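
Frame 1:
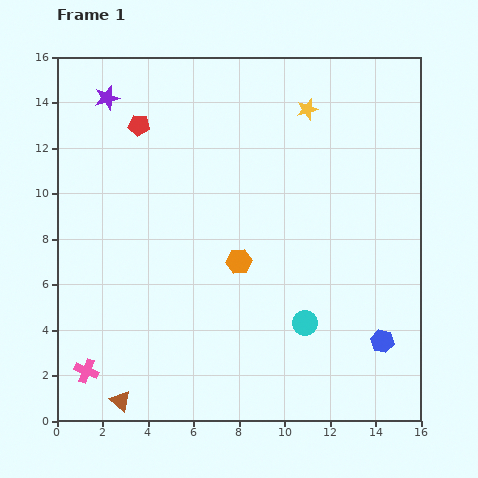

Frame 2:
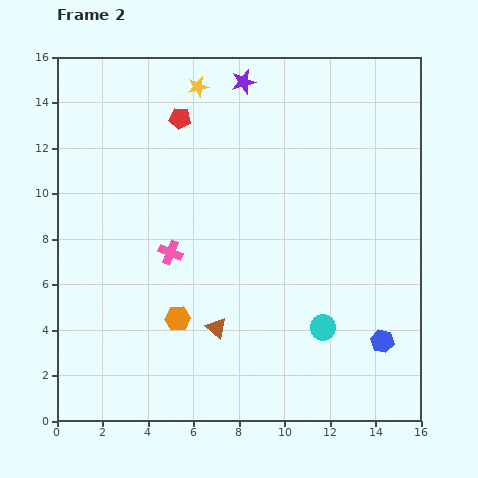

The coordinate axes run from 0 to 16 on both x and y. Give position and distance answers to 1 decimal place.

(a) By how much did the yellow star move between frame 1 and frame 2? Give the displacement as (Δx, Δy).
(-4.8, 1.0)

The yellow star was at (11.0, 13.7) in frame 1 and (6.2, 14.7) in frame 2.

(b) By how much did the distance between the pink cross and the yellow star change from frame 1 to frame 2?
-7.6

Distance in frame 1: 15.0. Distance in frame 2: 7.4.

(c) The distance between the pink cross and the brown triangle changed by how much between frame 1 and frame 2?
+1.9

Distance in frame 1: 2.0. Distance in frame 2: 3.9.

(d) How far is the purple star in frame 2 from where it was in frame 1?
6.0

The purple star moved from (2.2, 14.2) to (8.2, 14.9), a distance of √(6.0² + 0.7²) ≈ 6.0.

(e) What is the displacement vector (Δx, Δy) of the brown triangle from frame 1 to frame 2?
(4.2, 3.2)

The brown triangle was at (2.8, 0.9) in frame 1 and (7.0, 4.1) in frame 2.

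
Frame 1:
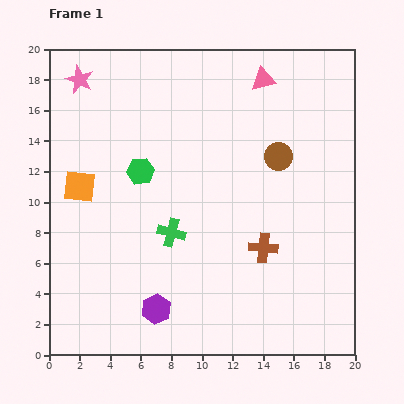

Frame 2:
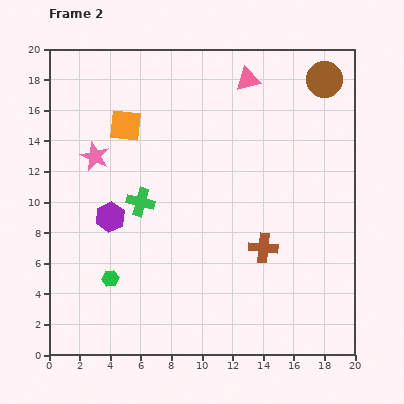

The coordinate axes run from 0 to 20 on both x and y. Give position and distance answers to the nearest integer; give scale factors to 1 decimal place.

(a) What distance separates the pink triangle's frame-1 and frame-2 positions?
1

The pink triangle moved from (14, 18) to (13, 18), a distance of √(1² + 0²) ≈ 1.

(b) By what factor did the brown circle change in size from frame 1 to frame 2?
1.3×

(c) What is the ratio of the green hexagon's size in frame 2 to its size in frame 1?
0.6×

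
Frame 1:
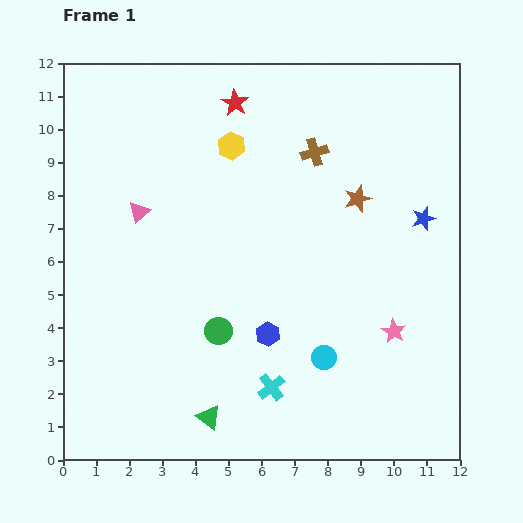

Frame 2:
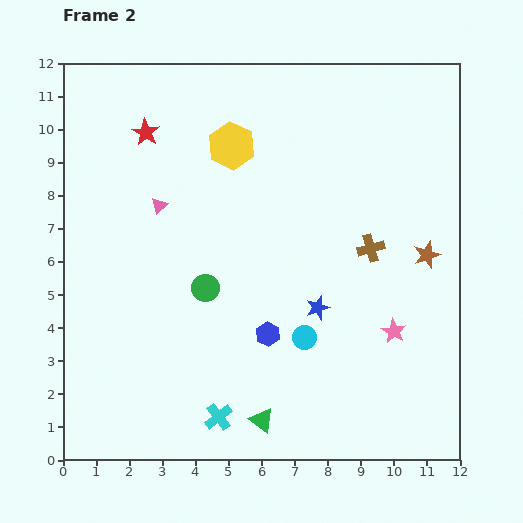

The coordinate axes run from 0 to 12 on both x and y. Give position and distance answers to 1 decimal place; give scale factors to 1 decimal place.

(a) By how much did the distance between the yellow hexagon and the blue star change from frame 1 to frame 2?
-0.7

Distance in frame 1: 6.2. Distance in frame 2: 5.5.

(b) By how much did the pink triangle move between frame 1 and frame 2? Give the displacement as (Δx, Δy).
(0.6, 0.2)

The pink triangle was at (2.3, 7.5) in frame 1 and (2.9, 7.7) in frame 2.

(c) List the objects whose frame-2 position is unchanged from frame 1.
the blue hexagon, the yellow hexagon, the pink star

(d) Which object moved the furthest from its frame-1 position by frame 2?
the blue star

(moved 4.2; next 3.4)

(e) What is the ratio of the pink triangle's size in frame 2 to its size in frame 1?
0.7×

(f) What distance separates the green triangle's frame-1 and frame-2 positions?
1.6

The green triangle moved from (4.4, 1.3) to (6.0, 1.2), a distance of √(1.6² + 0.1²) ≈ 1.6.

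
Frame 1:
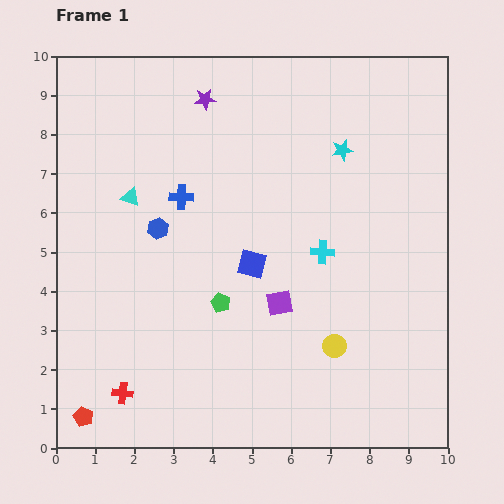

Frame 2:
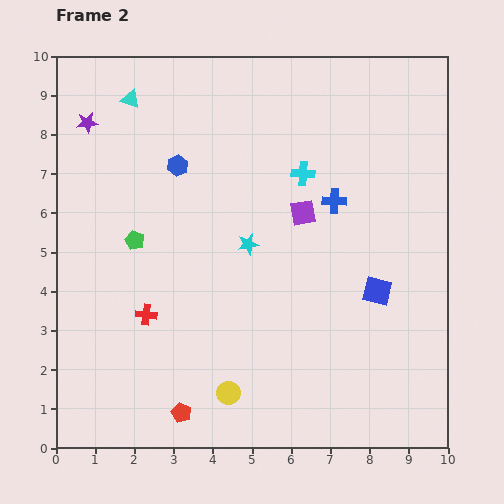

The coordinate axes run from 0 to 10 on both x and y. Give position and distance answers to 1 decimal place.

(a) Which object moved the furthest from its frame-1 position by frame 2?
the blue cross

(moved 3.9; next 3.4)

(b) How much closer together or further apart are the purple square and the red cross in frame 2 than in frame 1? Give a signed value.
+0.2

Distance in frame 1: 4.6. Distance in frame 2: 4.8.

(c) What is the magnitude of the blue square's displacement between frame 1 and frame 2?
3.3

The blue square moved from (5.0, 4.7) to (8.2, 4.0), a distance of √(3.2² + 0.7²) ≈ 3.3.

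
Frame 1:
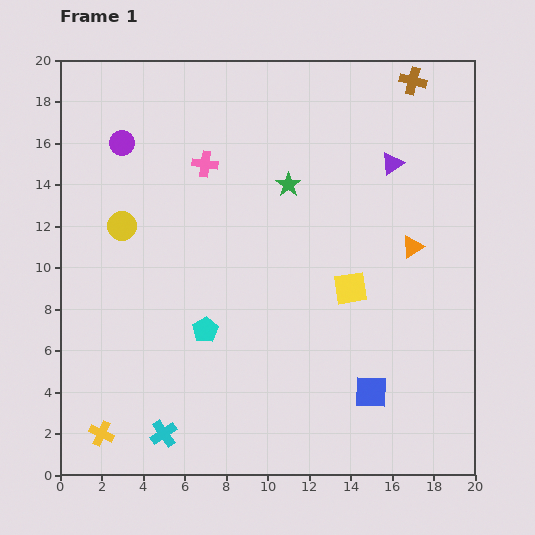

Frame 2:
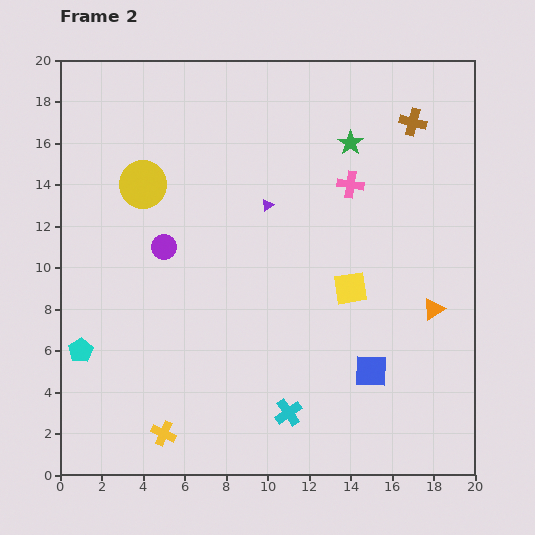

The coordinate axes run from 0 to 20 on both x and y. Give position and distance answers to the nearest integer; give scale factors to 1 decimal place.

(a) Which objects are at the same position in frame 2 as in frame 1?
the yellow square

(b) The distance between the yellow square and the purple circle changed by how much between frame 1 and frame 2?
-4

Distance in frame 1: 13. Distance in frame 2: 9.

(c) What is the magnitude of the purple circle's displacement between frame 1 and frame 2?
5

The purple circle moved from (3, 16) to (5, 11), a distance of √(2² + 5²) ≈ 5.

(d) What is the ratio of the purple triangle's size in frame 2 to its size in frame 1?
0.6×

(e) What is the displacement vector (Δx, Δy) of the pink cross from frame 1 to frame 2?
(7, -1)

The pink cross was at (7, 15) in frame 1 and (14, 14) in frame 2.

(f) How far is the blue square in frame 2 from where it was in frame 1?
1

The blue square moved from (15, 4) to (15, 5), a distance of √(0² + 1²) ≈ 1.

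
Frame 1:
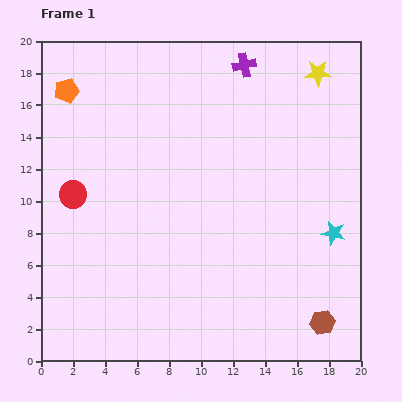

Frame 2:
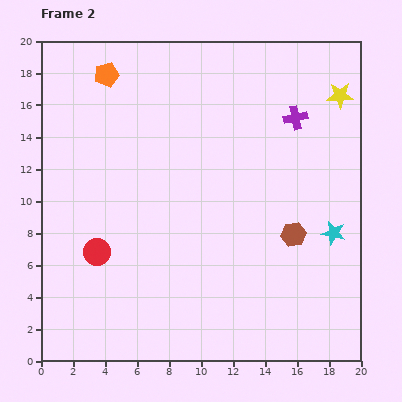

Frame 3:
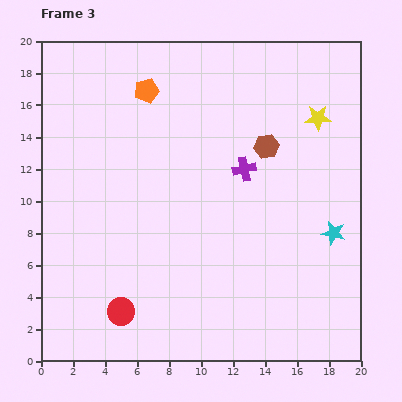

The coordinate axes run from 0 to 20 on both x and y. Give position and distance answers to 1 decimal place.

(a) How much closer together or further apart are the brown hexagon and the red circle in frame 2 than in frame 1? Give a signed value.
-5.2

Distance in frame 1: 17.5. Distance in frame 2: 12.3.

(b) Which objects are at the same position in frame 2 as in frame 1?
the cyan star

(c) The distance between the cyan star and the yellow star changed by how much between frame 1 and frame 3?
-2.7

Distance in frame 1: 10.0. Distance in frame 3: 7.3.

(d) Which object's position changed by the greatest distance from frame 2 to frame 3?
the brown hexagon

(moved 5.8; next 4.5)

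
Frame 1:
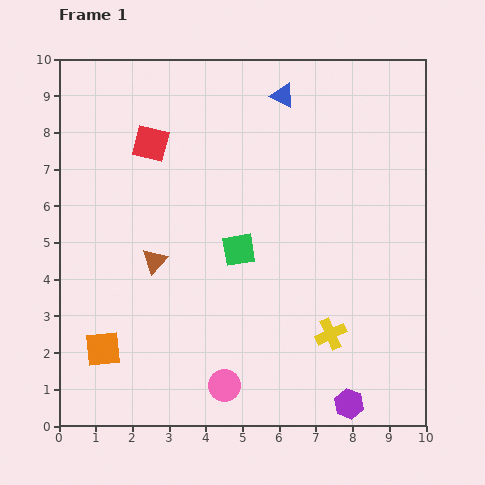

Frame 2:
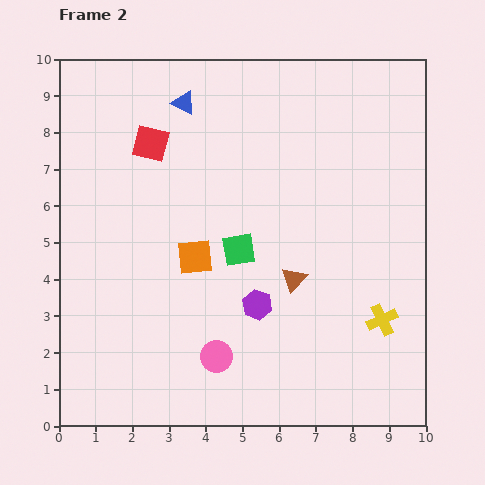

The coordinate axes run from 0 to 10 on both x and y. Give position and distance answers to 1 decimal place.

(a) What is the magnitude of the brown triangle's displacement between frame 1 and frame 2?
3.8

The brown triangle moved from (2.6, 4.5) to (6.4, 4.0), a distance of √(3.8² + 0.5²) ≈ 3.8.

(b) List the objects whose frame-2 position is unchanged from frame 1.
the green square, the red square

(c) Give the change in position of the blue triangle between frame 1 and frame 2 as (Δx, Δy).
(-2.7, -0.2)

The blue triangle was at (6.1, 9.0) in frame 1 and (3.4, 8.8) in frame 2.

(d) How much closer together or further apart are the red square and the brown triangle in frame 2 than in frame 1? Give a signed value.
+2.2

Distance in frame 1: 3.2. Distance in frame 2: 5.4.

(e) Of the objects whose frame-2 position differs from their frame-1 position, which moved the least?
the pink circle

(moved 0.8)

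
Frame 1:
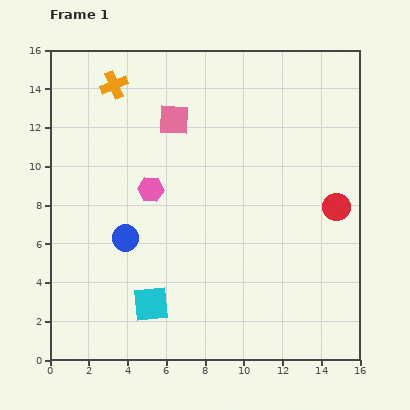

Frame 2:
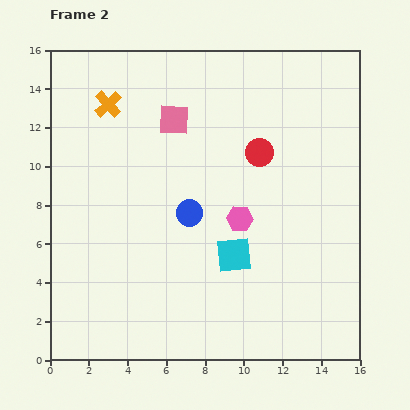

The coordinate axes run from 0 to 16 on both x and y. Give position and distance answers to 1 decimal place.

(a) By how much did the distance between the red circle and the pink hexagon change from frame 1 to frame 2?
-6.1

Distance in frame 1: 9.6. Distance in frame 2: 3.5.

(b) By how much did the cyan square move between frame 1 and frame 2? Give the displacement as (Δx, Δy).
(4.3, 2.5)

The cyan square was at (5.2, 2.9) in frame 1 and (9.5, 5.4) in frame 2.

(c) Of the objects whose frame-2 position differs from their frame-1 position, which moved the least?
the orange cross

(moved 1.0)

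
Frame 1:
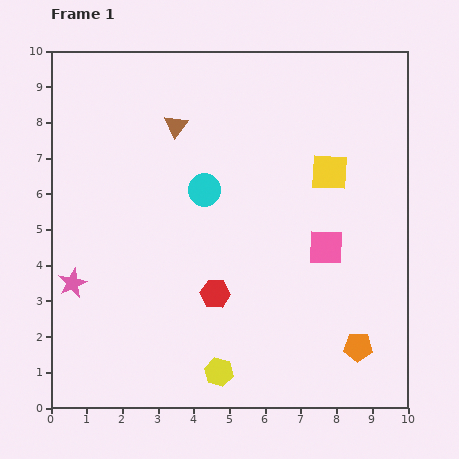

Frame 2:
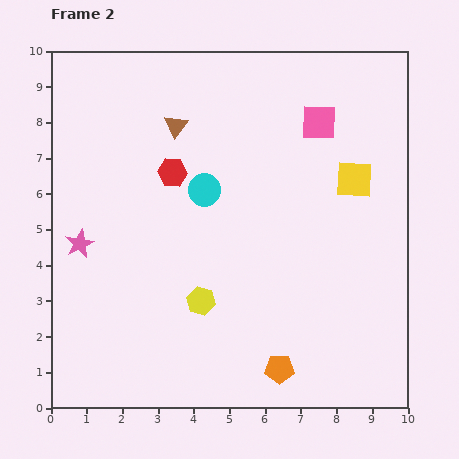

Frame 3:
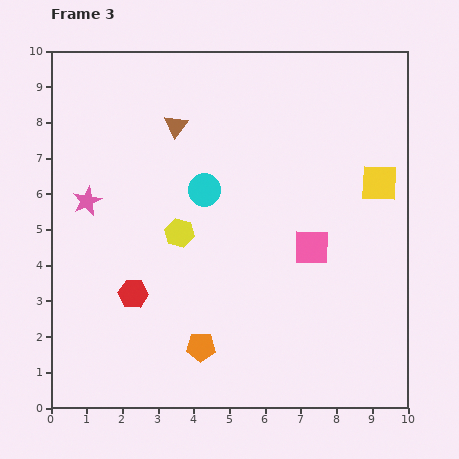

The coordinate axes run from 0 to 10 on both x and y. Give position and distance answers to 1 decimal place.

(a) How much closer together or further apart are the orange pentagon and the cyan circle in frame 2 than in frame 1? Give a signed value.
-0.8

Distance in frame 1: 6.2. Distance in frame 2: 5.4.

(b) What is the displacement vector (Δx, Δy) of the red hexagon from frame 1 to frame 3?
(-2.3, 0.0)

The red hexagon was at (4.6, 3.2) in frame 1 and (2.3, 3.2) in frame 3.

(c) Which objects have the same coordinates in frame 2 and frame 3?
the cyan circle, the brown triangle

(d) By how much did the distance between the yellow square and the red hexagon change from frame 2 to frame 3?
+2.5

Distance in frame 2: 5.1. Distance in frame 3: 7.6.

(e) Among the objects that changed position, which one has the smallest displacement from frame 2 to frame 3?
the yellow square

(moved 0.7)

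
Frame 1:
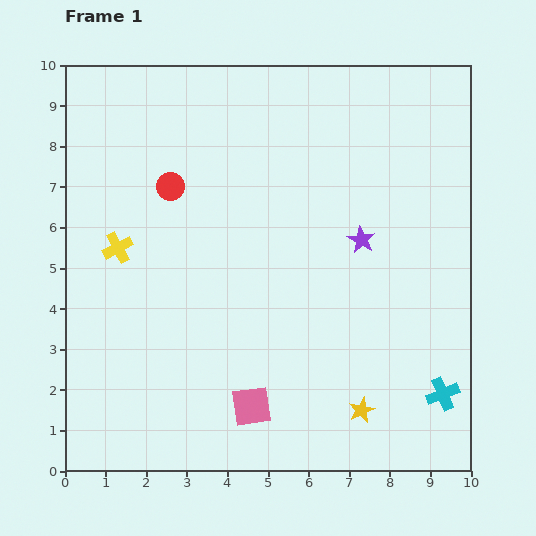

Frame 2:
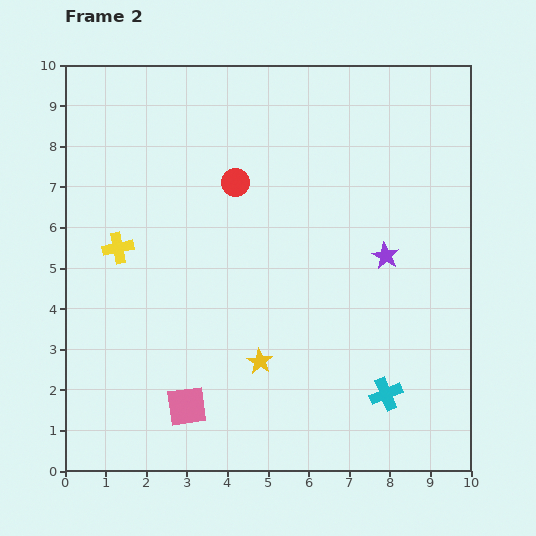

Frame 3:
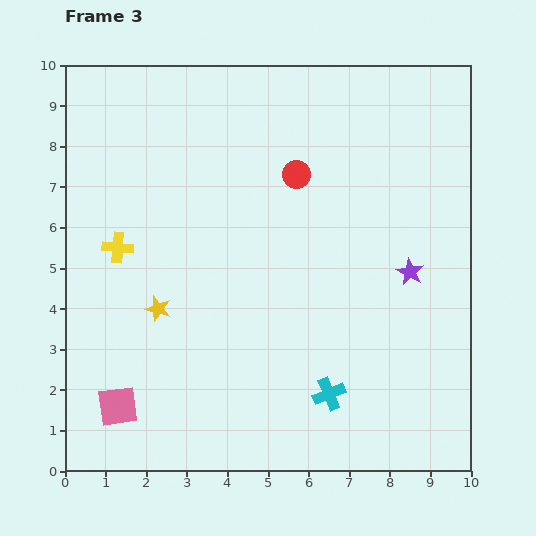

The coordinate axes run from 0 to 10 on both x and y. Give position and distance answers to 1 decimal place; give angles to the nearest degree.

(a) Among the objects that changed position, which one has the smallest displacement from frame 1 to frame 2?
the purple star

(moved 0.7)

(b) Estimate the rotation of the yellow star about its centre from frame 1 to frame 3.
31° counter-clockwise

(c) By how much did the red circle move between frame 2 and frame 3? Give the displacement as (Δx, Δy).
(1.5, 0.2)

The red circle was at (4.2, 7.1) in frame 2 and (5.7, 7.3) in frame 3.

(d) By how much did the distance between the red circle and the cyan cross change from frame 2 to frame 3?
-0.9

Distance in frame 2: 6.4. Distance in frame 3: 5.5.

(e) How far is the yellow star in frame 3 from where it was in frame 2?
2.8

The yellow star moved from (4.8, 2.7) to (2.3, 4.0), a distance of √(2.5² + 1.3²) ≈ 2.8.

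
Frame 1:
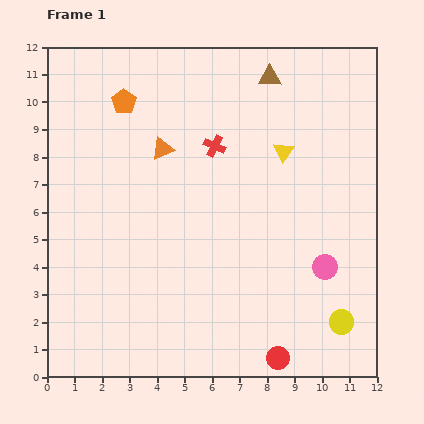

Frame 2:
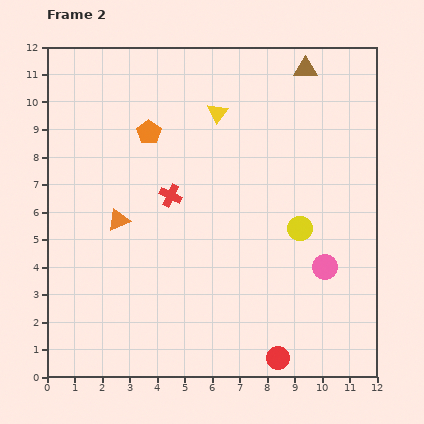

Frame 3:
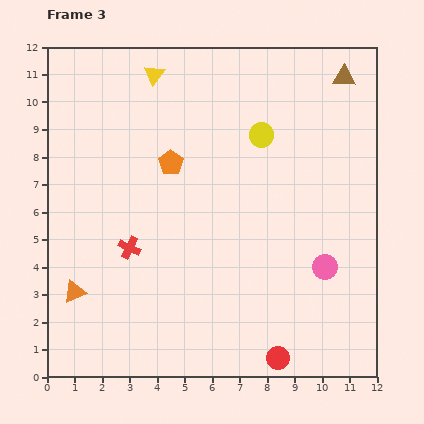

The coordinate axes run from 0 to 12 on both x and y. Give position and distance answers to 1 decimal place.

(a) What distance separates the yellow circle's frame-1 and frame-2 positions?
3.7

The yellow circle moved from (10.7, 2.0) to (9.2, 5.4), a distance of √(1.5² + 3.4²) ≈ 3.7.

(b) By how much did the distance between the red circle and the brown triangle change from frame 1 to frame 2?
+0.3

Distance in frame 1: 10.2. Distance in frame 2: 10.5.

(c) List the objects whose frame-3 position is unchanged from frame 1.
the red circle, the pink circle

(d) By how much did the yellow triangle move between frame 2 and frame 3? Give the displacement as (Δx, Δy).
(-2.3, 1.4)

The yellow triangle was at (6.2, 9.6) in frame 2 and (3.9, 11.0) in frame 3.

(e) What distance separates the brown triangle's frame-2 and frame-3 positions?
1.4

The brown triangle moved from (9.4, 11.2) to (10.8, 10.9), a distance of √(1.4² + 0.3²) ≈ 1.4.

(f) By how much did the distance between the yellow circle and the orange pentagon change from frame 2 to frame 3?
-3.1

Distance in frame 2: 6.5. Distance in frame 3: 3.4.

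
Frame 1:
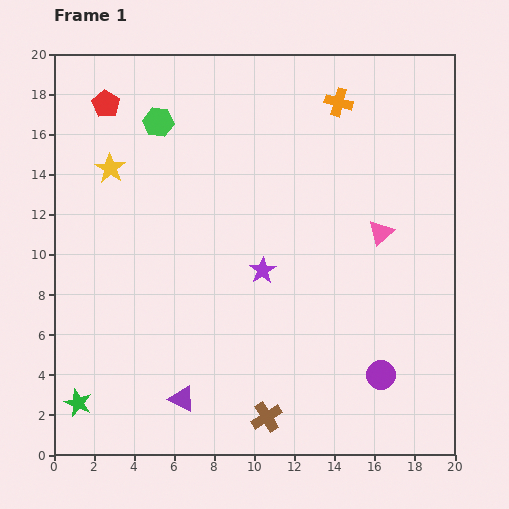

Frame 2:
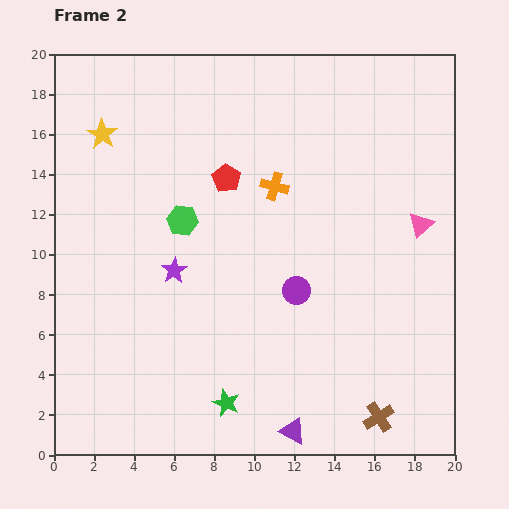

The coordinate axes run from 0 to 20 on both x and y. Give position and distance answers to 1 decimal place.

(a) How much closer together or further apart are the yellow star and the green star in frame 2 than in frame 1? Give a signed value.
+3.0

Distance in frame 1: 11.8. Distance in frame 2: 14.8.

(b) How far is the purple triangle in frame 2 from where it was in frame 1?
5.7

The purple triangle moved from (6.4, 2.8) to (11.9, 1.2), a distance of √(5.5² + 1.6²) ≈ 5.7.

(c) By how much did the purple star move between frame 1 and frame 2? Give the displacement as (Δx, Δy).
(-4.4, 0.0)

The purple star was at (10.4, 9.2) in frame 1 and (6.0, 9.2) in frame 2.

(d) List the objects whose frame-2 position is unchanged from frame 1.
none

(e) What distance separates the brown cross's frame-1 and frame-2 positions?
5.6

The brown cross moved from (10.6, 1.9) to (16.2, 1.9), a distance of √(5.6² + 0.0²) ≈ 5.6.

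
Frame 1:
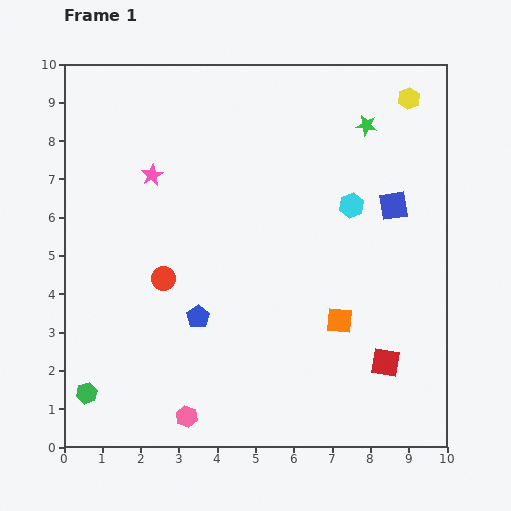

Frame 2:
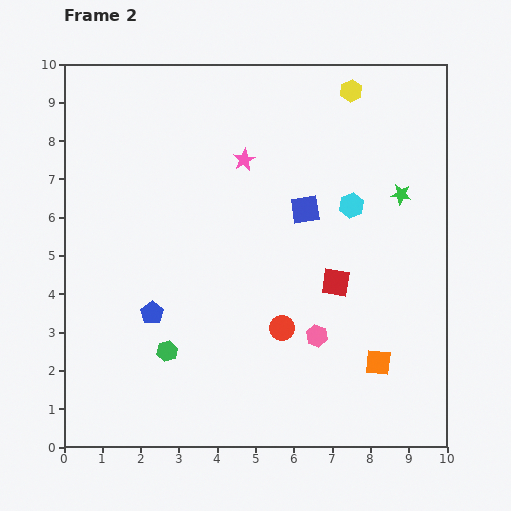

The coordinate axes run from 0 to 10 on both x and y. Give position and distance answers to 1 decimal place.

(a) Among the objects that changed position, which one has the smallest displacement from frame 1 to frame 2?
the blue pentagon

(moved 1.2)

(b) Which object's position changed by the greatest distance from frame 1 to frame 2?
the pink hexagon

(moved 4.0; next 3.4)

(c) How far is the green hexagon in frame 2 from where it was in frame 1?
2.4

The green hexagon moved from (0.6, 1.4) to (2.7, 2.5), a distance of √(2.1² + 1.1²) ≈ 2.4.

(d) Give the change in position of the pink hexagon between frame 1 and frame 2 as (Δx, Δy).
(3.4, 2.1)

The pink hexagon was at (3.2, 0.8) in frame 1 and (6.6, 2.9) in frame 2.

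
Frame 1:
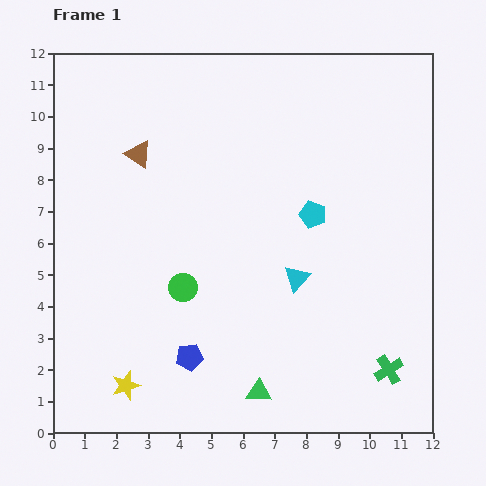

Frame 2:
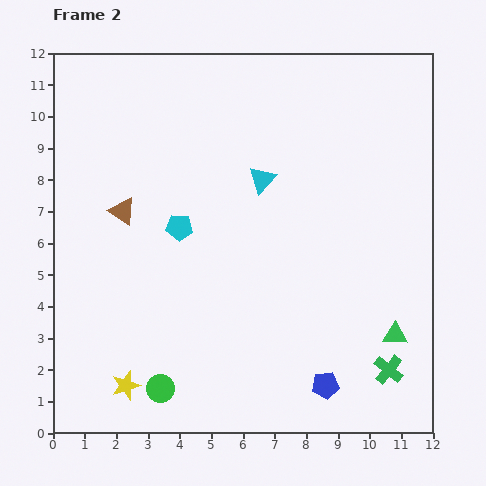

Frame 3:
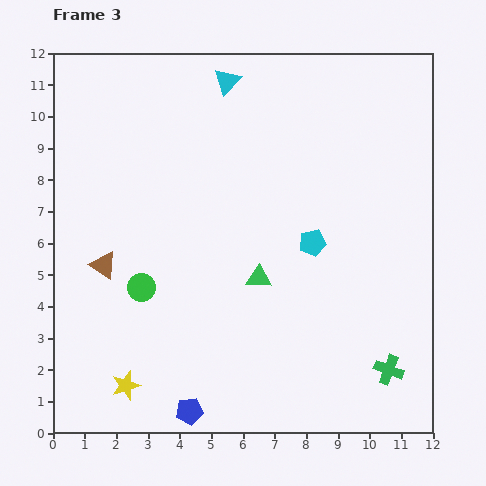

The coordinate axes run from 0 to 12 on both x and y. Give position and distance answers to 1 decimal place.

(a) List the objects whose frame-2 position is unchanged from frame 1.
the green cross, the yellow star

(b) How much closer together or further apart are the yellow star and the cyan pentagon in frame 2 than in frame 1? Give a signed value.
-2.7

Distance in frame 1: 8.0. Distance in frame 2: 5.3.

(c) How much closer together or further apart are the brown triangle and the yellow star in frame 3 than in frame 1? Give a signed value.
-3.4

Distance in frame 1: 7.3. Distance in frame 3: 3.9.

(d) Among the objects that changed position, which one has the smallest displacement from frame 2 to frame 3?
the brown triangle

(moved 1.8)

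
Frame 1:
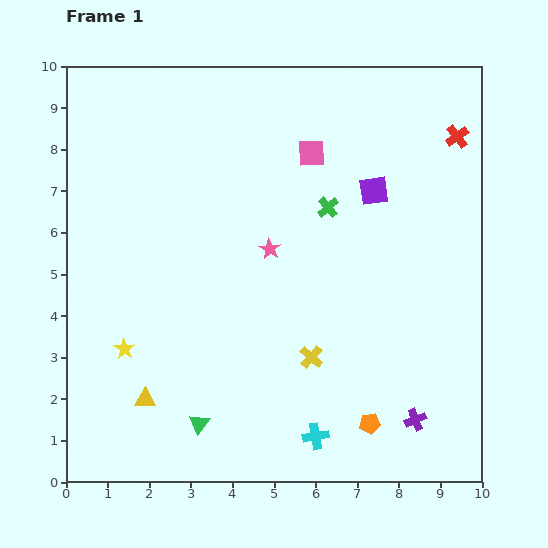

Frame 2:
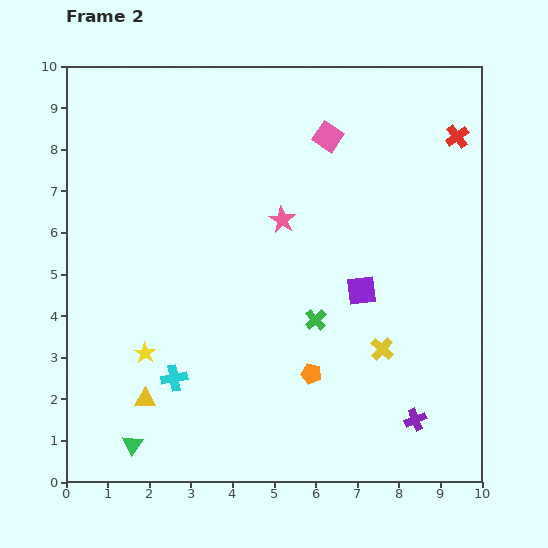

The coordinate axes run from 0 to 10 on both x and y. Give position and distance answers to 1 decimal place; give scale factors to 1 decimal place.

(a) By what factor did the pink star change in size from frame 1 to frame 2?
1.3×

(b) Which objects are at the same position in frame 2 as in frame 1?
the purple cross, the red cross, the yellow triangle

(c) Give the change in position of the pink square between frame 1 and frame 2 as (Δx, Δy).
(0.4, 0.4)

The pink square was at (5.9, 7.9) in frame 1 and (6.3, 8.3) in frame 2.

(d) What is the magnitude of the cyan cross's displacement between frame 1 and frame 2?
3.7

The cyan cross moved from (6.0, 1.1) to (2.6, 2.5), a distance of √(3.4² + 1.4²) ≈ 3.7.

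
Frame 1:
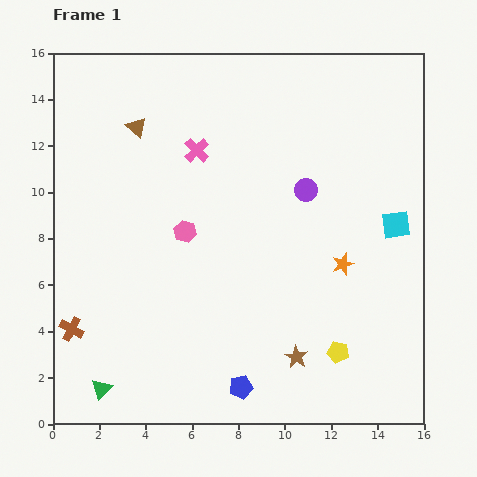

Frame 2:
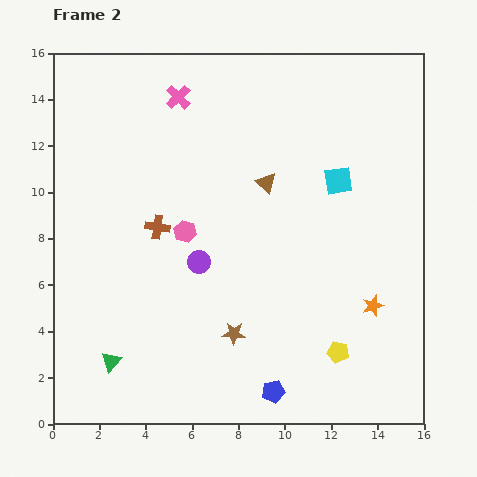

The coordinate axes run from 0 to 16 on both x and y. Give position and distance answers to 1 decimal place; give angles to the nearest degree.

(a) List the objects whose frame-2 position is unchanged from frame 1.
the pink hexagon, the yellow pentagon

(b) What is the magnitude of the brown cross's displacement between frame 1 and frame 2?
5.7

The brown cross moved from (0.8, 4.1) to (4.5, 8.5), a distance of √(3.7² + 4.4²) ≈ 5.7.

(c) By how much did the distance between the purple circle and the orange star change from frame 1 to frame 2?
+4.1

Distance in frame 1: 3.6. Distance in frame 2: 7.7.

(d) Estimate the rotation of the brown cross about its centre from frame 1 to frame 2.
20° counter-clockwise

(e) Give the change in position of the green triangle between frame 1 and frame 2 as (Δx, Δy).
(0.4, 1.2)

The green triangle was at (2.1, 1.5) in frame 1 and (2.5, 2.7) in frame 2.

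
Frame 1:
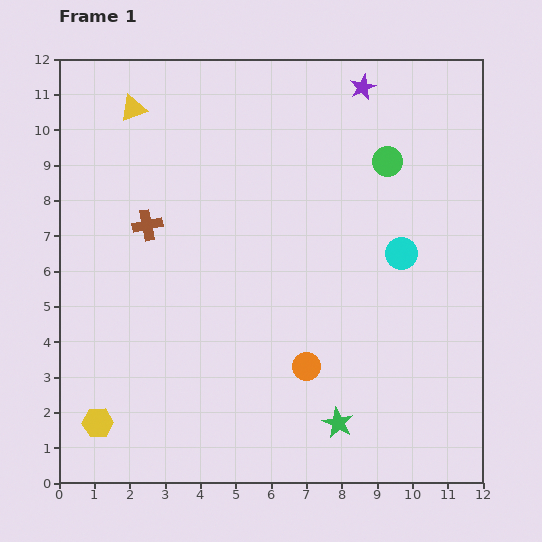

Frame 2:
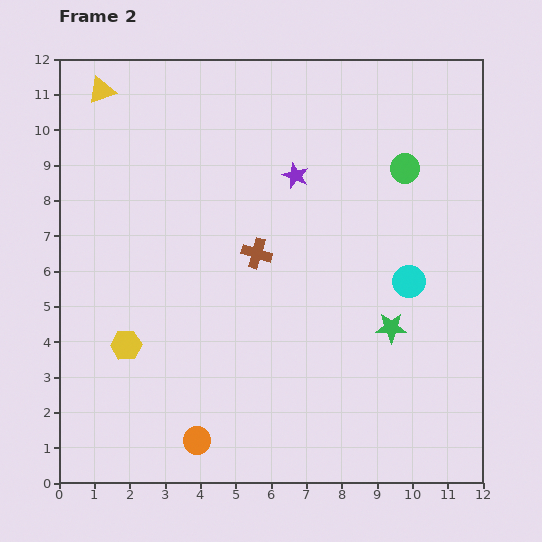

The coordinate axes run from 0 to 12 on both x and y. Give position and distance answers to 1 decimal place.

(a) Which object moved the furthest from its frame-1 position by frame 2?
the orange circle

(moved 3.7; next 3.2)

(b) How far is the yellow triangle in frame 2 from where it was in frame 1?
1.0

The yellow triangle moved from (2.1, 10.6) to (1.2, 11.1), a distance of √(0.9² + 0.5²) ≈ 1.0.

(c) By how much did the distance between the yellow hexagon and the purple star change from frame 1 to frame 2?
-5.3

Distance in frame 1: 12.1. Distance in frame 2: 6.8.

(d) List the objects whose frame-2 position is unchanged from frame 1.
none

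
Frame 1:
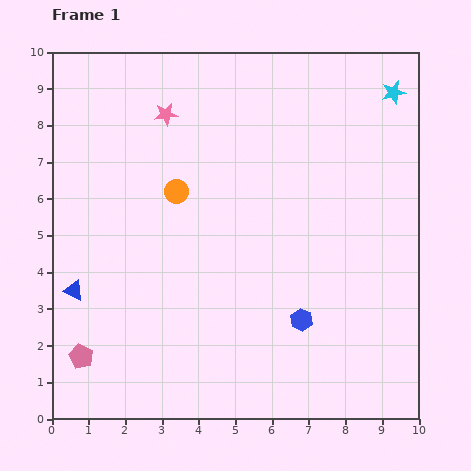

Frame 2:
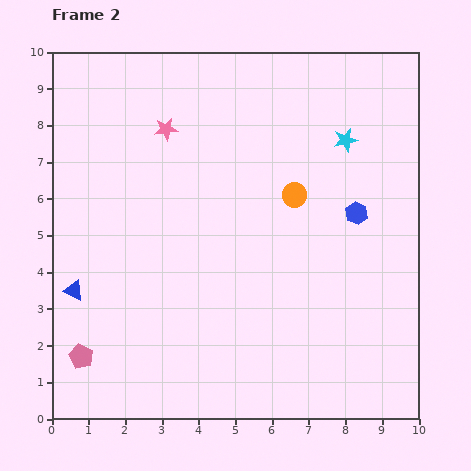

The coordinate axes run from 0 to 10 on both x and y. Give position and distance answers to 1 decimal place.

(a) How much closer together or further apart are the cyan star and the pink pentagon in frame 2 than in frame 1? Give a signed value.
-1.8

Distance in frame 1: 11.1. Distance in frame 2: 9.3.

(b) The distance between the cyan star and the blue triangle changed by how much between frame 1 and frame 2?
-1.7

Distance in frame 1: 10.2. Distance in frame 2: 8.5.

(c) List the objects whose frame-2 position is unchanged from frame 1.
the pink pentagon, the blue triangle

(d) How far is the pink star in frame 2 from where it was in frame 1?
0.4

The pink star moved from (3.1, 8.3) to (3.1, 7.9), a distance of √(0.0² + 0.4²) ≈ 0.4.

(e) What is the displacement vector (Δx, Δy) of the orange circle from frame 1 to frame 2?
(3.2, -0.1)

The orange circle was at (3.4, 6.2) in frame 1 and (6.6, 6.1) in frame 2.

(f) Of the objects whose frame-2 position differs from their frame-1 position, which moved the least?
the pink star

(moved 0.4)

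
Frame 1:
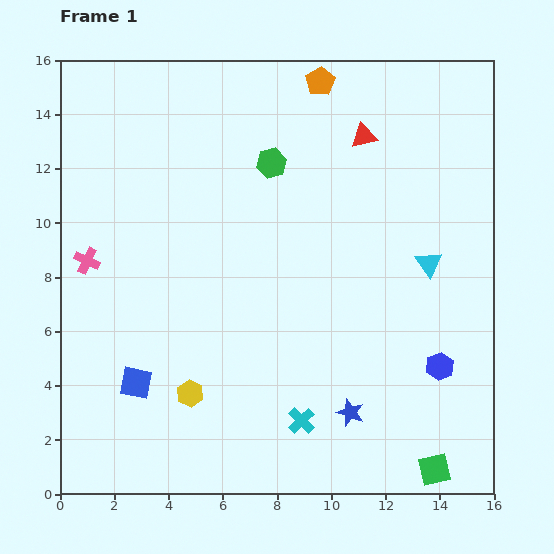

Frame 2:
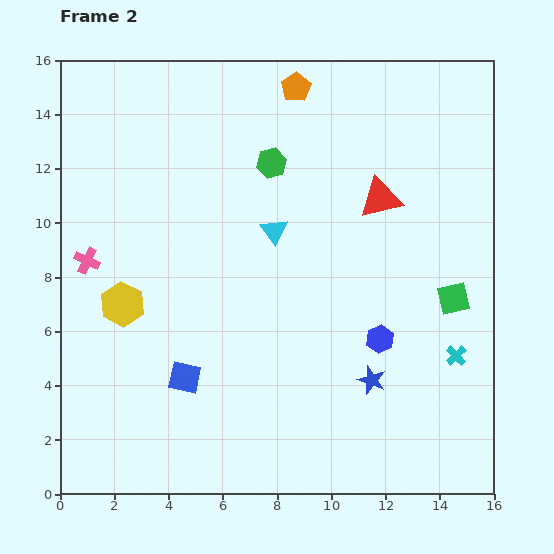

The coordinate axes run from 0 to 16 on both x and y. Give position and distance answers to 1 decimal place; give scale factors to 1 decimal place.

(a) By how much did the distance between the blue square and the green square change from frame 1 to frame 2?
-1.2

Distance in frame 1: 11.5. Distance in frame 2: 10.3.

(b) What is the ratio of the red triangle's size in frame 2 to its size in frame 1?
1.6×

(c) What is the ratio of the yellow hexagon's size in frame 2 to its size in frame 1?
1.6×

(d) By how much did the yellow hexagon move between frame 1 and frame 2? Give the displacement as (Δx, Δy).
(-2.5, 3.3)

The yellow hexagon was at (4.8, 3.7) in frame 1 and (2.3, 7.0) in frame 2.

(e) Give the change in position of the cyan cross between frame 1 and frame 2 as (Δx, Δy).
(5.7, 2.4)

The cyan cross was at (8.9, 2.7) in frame 1 and (14.6, 5.1) in frame 2.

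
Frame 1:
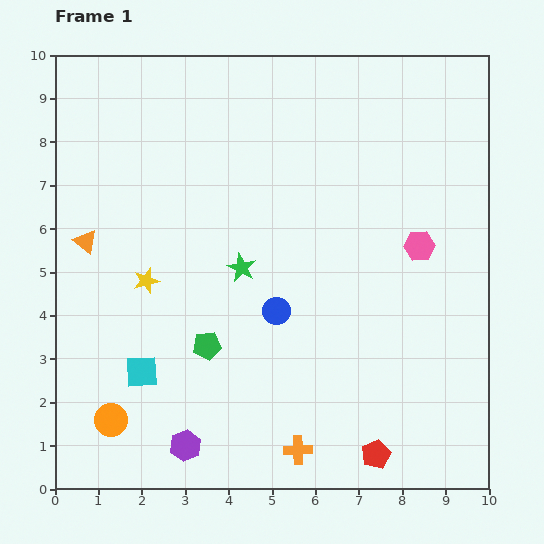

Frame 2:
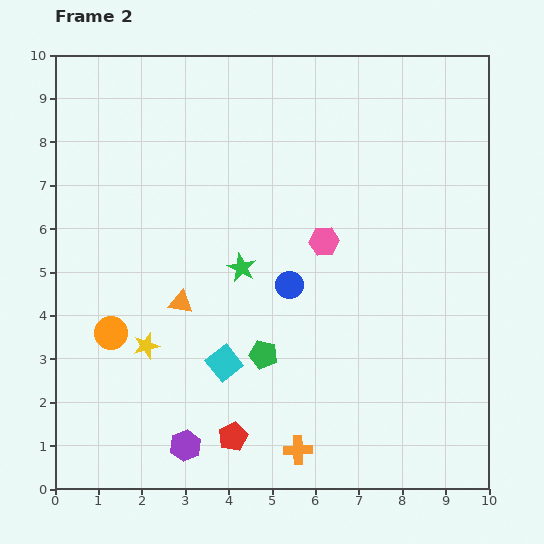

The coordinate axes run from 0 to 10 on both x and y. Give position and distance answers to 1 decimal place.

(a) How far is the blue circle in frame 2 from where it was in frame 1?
0.7

The blue circle moved from (5.1, 4.1) to (5.4, 4.7), a distance of √(0.3² + 0.6²) ≈ 0.7.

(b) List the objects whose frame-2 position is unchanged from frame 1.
the orange cross, the green star, the purple hexagon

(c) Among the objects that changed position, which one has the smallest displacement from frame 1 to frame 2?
the blue circle

(moved 0.7)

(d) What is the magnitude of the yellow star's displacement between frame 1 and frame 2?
1.5

The yellow star moved from (2.1, 4.8) to (2.1, 3.3), a distance of √(0.0² + 1.5²) ≈ 1.5.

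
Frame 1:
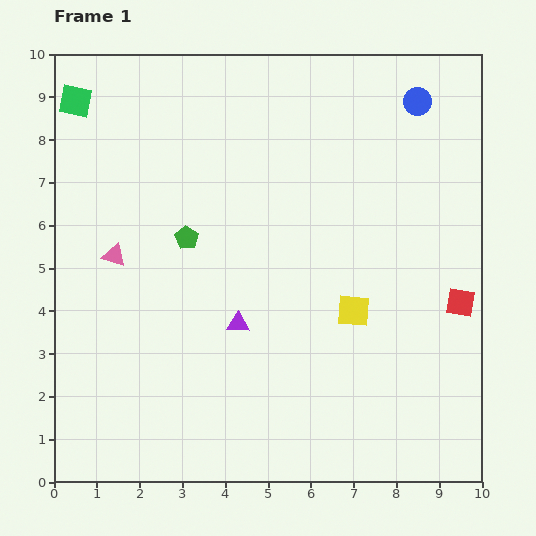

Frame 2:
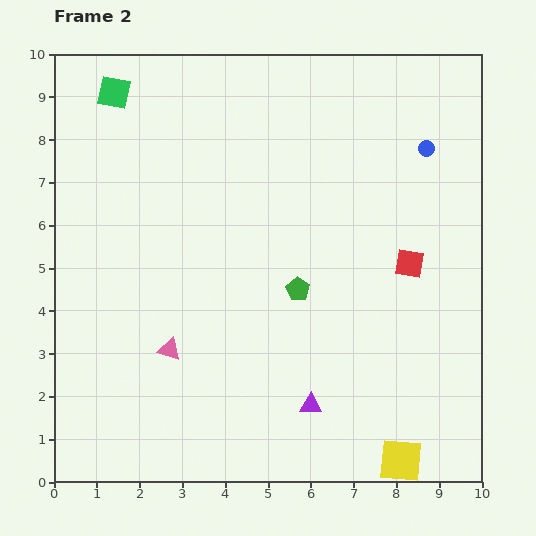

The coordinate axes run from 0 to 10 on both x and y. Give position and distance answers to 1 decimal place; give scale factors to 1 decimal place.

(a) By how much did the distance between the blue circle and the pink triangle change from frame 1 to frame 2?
-0.4

Distance in frame 1: 8.0. Distance in frame 2: 7.6.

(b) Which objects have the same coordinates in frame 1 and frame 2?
none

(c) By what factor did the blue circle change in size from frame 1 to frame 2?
0.6×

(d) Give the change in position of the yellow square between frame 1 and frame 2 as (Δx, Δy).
(1.1, -3.5)

The yellow square was at (7.0, 4.0) in frame 1 and (8.1, 0.5) in frame 2.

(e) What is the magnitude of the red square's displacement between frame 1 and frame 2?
1.5

The red square moved from (9.5, 4.2) to (8.3, 5.1), a distance of √(1.2² + 0.9²) ≈ 1.5.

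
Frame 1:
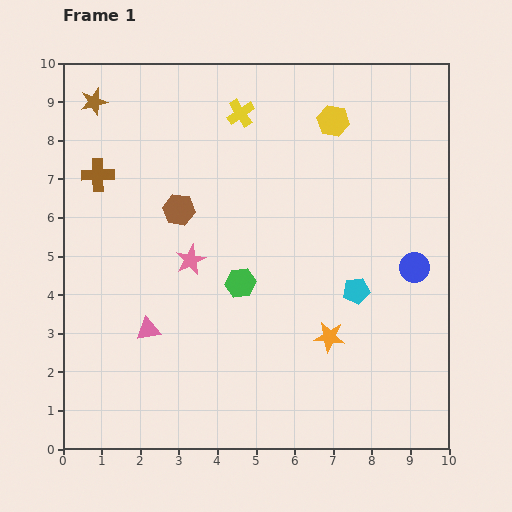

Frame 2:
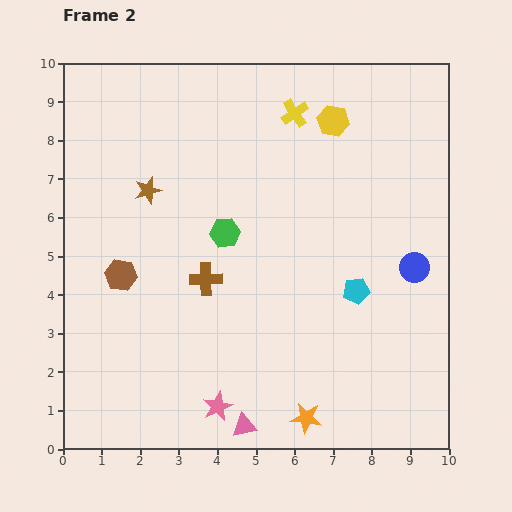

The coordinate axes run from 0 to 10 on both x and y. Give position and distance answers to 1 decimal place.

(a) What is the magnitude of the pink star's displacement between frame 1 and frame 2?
3.9

The pink star moved from (3.3, 4.9) to (4.0, 1.1), a distance of √(0.7² + 3.8²) ≈ 3.9.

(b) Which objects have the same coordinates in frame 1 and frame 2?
the cyan pentagon, the blue circle, the yellow hexagon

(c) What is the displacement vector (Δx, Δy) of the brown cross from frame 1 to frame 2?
(2.8, -2.7)

The brown cross was at (0.9, 7.1) in frame 1 and (3.7, 4.4) in frame 2.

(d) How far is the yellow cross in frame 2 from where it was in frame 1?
1.4

The yellow cross moved from (4.6, 8.7) to (6.0, 8.7), a distance of √(1.4² + 0.0²) ≈ 1.4.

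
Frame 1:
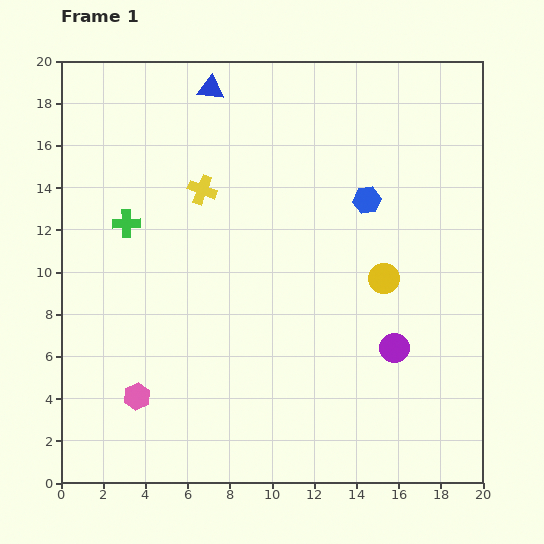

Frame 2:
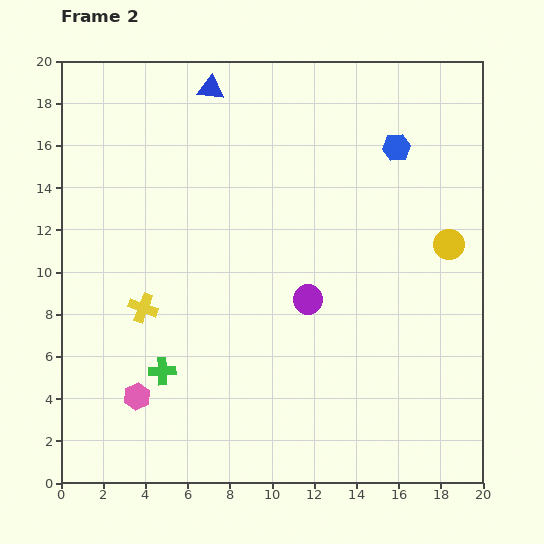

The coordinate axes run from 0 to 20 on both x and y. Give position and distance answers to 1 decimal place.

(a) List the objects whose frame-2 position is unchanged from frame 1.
the pink hexagon, the blue triangle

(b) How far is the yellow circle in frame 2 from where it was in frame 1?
3.5

The yellow circle moved from (15.3, 9.7) to (18.4, 11.3), a distance of √(3.1² + 1.6²) ≈ 3.5.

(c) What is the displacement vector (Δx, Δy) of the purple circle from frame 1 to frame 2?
(-4.1, 2.3)

The purple circle was at (15.8, 6.4) in frame 1 and (11.7, 8.7) in frame 2.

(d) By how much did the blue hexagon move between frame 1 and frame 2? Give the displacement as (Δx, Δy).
(1.4, 2.5)

The blue hexagon was at (14.5, 13.4) in frame 1 and (15.9, 15.9) in frame 2.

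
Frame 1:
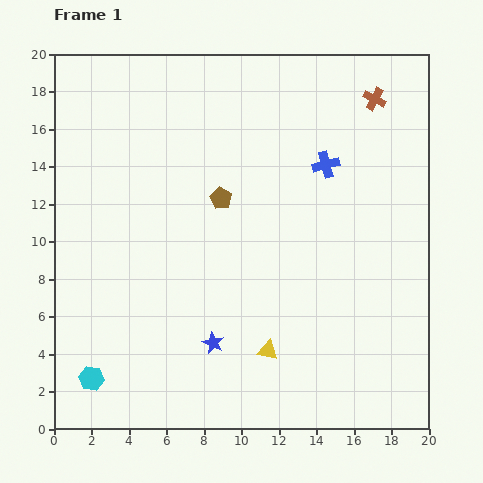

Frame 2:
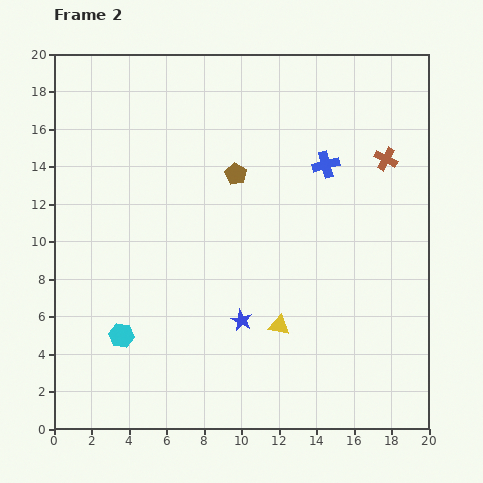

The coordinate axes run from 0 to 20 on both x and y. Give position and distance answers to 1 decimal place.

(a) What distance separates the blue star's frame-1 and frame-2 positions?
1.9

The blue star moved from (8.5, 4.6) to (10.0, 5.8), a distance of √(1.5² + 1.2²) ≈ 1.9.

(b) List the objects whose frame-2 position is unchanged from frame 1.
the blue cross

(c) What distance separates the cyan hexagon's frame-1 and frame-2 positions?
2.8

The cyan hexagon moved from (2.0, 2.7) to (3.6, 5.0), a distance of √(1.6² + 2.3²) ≈ 2.8.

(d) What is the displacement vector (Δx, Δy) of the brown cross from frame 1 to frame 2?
(0.6, -3.2)

The brown cross was at (17.1, 17.6) in frame 1 and (17.7, 14.4) in frame 2.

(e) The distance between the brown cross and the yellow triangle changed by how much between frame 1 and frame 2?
-4.0

Distance in frame 1: 14.6. Distance in frame 2: 10.6.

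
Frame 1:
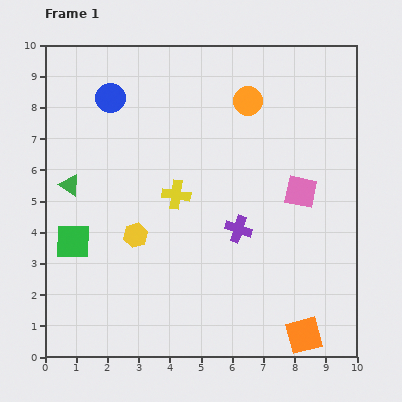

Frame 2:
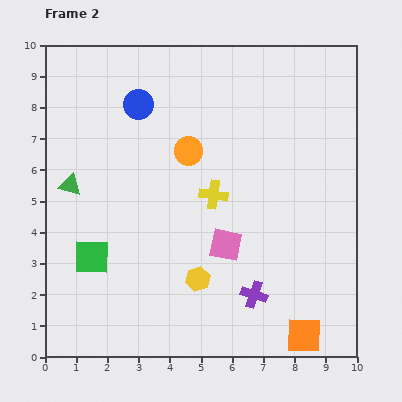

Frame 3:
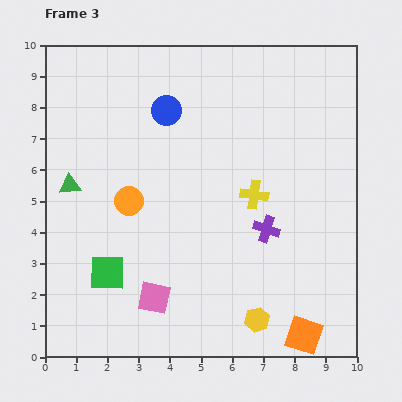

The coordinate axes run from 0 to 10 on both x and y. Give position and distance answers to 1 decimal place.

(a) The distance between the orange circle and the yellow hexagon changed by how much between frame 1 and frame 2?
-1.5

Distance in frame 1: 5.6. Distance in frame 2: 4.1.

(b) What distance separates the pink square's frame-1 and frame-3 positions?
5.8

The pink square moved from (8.2, 5.3) to (3.5, 1.9), a distance of √(4.7² + 3.4²) ≈ 5.8.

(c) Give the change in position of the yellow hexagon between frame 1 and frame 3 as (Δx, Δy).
(3.9, -2.7)

The yellow hexagon was at (2.9, 3.9) in frame 1 and (6.8, 1.2) in frame 3.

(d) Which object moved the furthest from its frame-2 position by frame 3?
the pink square

(moved 2.9; next 2.5)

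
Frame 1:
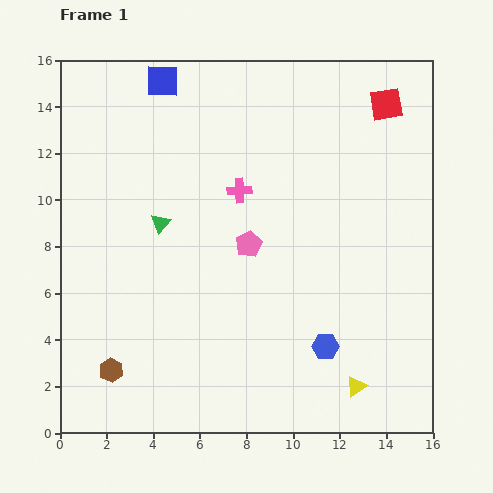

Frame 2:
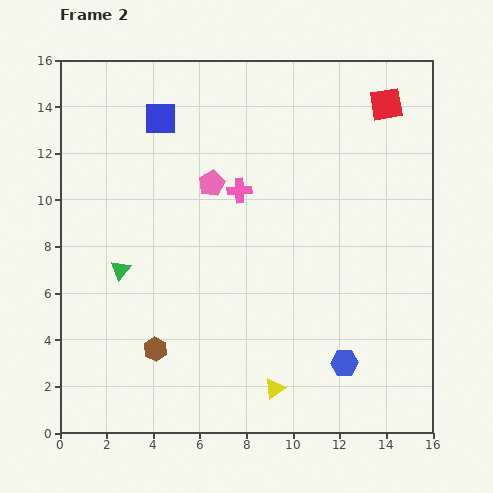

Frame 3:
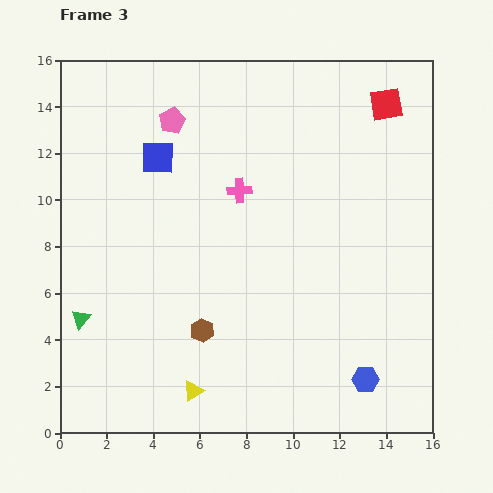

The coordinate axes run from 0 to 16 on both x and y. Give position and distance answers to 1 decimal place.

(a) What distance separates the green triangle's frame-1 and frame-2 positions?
2.6

The green triangle moved from (4.3, 9.0) to (2.6, 7.0), a distance of √(1.7² + 2.0²) ≈ 2.6.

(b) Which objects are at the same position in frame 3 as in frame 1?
the red square, the pink cross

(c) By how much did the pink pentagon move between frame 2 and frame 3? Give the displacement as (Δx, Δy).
(-1.7, 2.7)

The pink pentagon was at (6.5, 10.7) in frame 2 and (4.8, 13.4) in frame 3.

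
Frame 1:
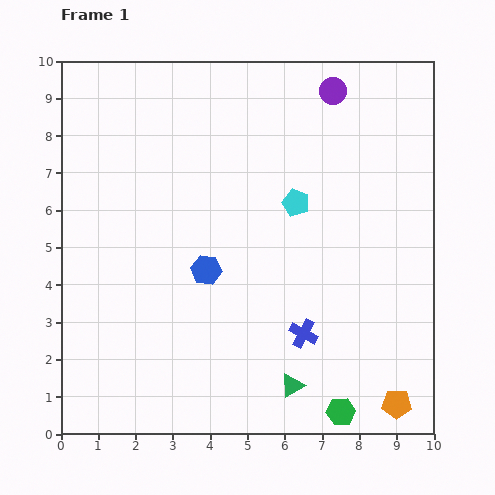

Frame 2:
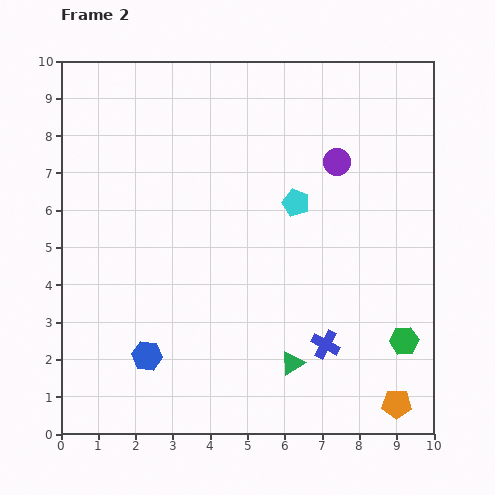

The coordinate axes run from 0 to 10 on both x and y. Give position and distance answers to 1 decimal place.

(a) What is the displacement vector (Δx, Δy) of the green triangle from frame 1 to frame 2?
(0.0, 0.6)

The green triangle was at (6.2, 1.3) in frame 1 and (6.2, 1.9) in frame 2.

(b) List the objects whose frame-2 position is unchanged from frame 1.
the cyan pentagon, the orange pentagon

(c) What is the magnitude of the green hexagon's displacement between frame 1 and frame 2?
2.5

The green hexagon moved from (7.5, 0.6) to (9.2, 2.5), a distance of √(1.7² + 1.9²) ≈ 2.5.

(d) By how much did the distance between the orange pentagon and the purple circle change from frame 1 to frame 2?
-1.9

Distance in frame 1: 8.6. Distance in frame 2: 6.7.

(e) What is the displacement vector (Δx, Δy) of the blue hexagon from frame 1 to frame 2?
(-1.6, -2.3)

The blue hexagon was at (3.9, 4.4) in frame 1 and (2.3, 2.1) in frame 2.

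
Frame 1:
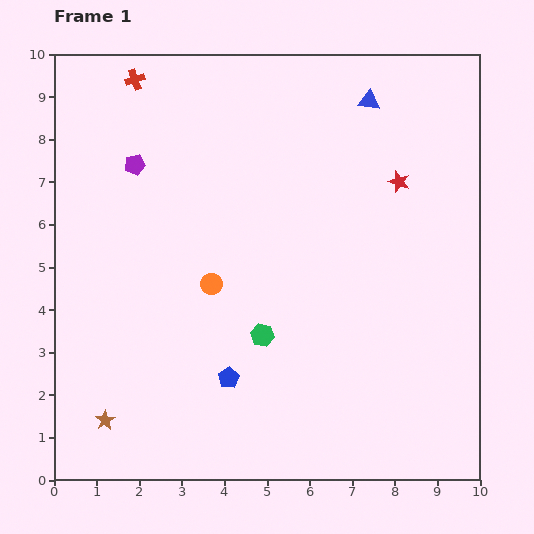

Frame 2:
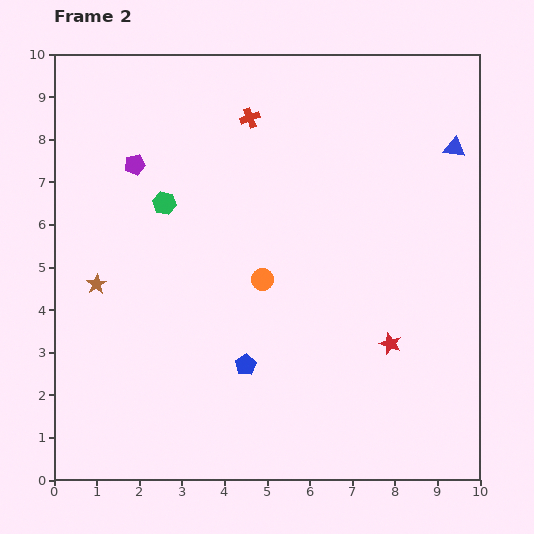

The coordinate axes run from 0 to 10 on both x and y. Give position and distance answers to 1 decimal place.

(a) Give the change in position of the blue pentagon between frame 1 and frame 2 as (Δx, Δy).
(0.4, 0.3)

The blue pentagon was at (4.1, 2.4) in frame 1 and (4.5, 2.7) in frame 2.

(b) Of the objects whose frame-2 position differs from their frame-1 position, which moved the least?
the blue pentagon

(moved 0.5)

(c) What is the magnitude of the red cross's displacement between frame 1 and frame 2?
2.8

The red cross moved from (1.9, 9.4) to (4.6, 8.5), a distance of √(2.7² + 0.9²) ≈ 2.8.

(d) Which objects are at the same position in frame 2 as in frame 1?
the purple pentagon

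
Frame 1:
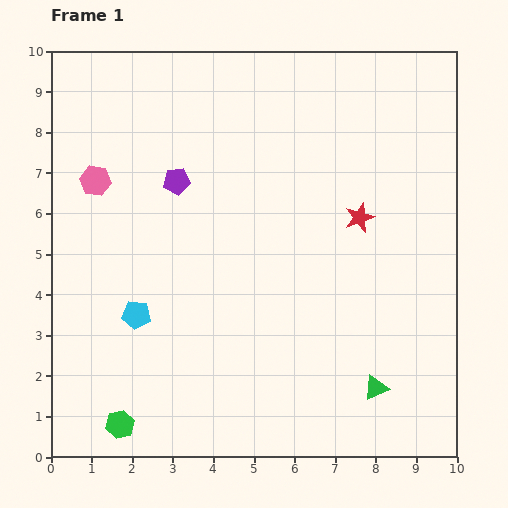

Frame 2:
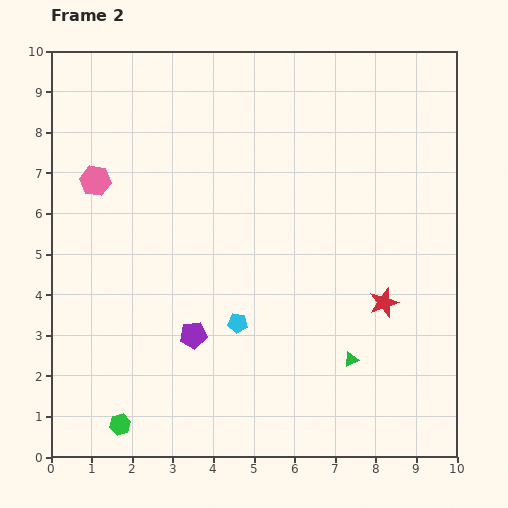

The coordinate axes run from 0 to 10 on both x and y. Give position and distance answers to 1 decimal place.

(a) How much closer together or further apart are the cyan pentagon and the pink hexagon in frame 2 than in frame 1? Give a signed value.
+1.5

Distance in frame 1: 3.4. Distance in frame 2: 4.9.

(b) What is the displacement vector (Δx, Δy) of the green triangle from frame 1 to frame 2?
(-0.6, 0.7)

The green triangle was at (8.0, 1.7) in frame 1 and (7.4, 2.4) in frame 2.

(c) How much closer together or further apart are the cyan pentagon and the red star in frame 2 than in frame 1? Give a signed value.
-2.4

Distance in frame 1: 6.0. Distance in frame 2: 3.6.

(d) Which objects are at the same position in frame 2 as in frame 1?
the pink hexagon, the green hexagon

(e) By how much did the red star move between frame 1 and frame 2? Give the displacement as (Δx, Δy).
(0.6, -2.1)

The red star was at (7.6, 5.9) in frame 1 and (8.2, 3.8) in frame 2.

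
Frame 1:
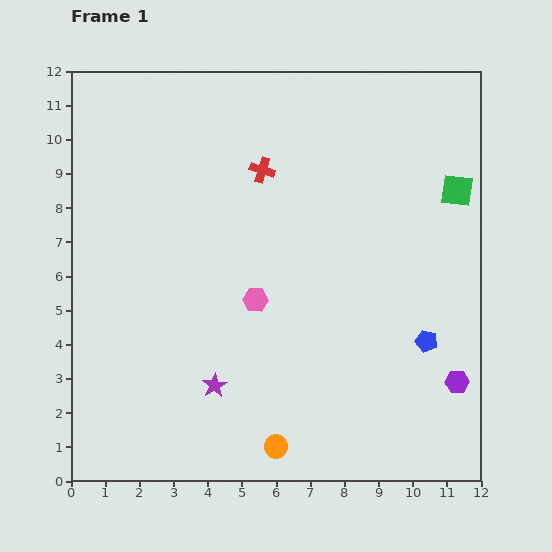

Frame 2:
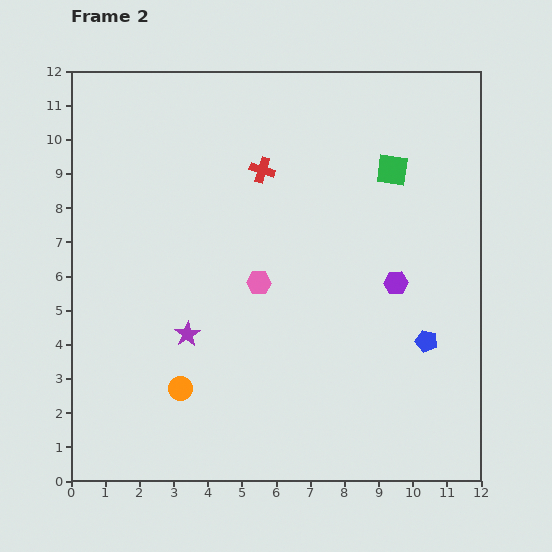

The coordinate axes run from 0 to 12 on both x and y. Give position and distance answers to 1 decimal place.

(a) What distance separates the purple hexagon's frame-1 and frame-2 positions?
3.4

The purple hexagon moved from (11.3, 2.9) to (9.5, 5.8), a distance of √(1.8² + 2.9²) ≈ 3.4.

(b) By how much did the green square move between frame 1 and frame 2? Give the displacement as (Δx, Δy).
(-1.9, 0.6)

The green square was at (11.3, 8.5) in frame 1 and (9.4, 9.1) in frame 2.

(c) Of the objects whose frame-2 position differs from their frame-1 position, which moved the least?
the pink hexagon

(moved 0.5)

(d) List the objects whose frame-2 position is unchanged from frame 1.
the blue pentagon, the red cross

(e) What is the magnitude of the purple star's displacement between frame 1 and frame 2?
1.7

The purple star moved from (4.2, 2.8) to (3.4, 4.3), a distance of √(0.8² + 1.5²) ≈ 1.7.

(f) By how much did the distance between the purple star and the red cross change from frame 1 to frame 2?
-1.2

Distance in frame 1: 6.5. Distance in frame 2: 5.3.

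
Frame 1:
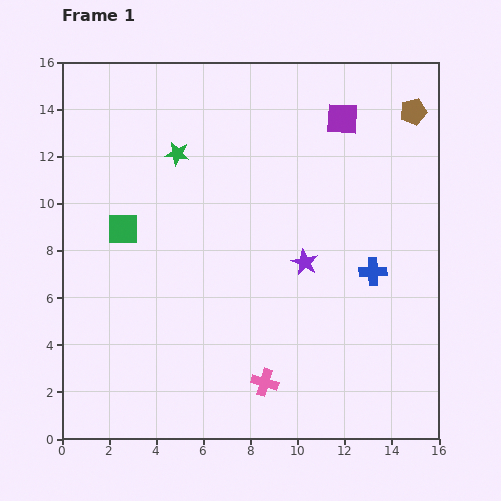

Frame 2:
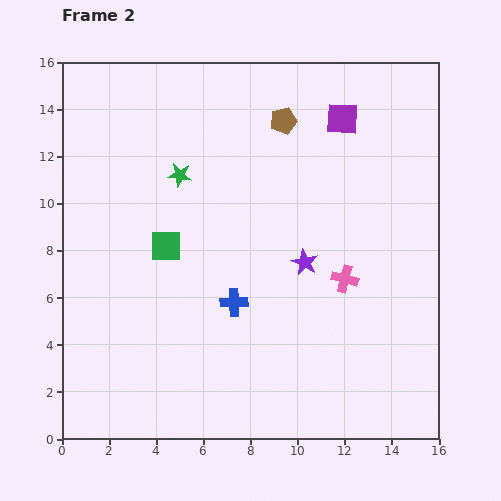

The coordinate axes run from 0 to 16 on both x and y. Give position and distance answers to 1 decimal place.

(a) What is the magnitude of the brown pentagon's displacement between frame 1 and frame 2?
5.5

The brown pentagon moved from (14.9, 13.9) to (9.4, 13.5), a distance of √(5.5² + 0.4²) ≈ 5.5.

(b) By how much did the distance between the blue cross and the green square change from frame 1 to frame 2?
-7.0

Distance in frame 1: 10.8. Distance in frame 2: 3.8.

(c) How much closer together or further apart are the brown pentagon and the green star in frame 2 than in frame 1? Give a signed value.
-5.2

Distance in frame 1: 10.2. Distance in frame 2: 5.0.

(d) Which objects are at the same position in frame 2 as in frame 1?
the purple star, the purple square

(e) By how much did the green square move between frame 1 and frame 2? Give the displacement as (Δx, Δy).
(1.8, -0.7)

The green square was at (2.6, 8.9) in frame 1 and (4.4, 8.2) in frame 2.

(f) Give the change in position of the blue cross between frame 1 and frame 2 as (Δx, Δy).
(-5.9, -1.3)

The blue cross was at (13.2, 7.1) in frame 1 and (7.3, 5.8) in frame 2.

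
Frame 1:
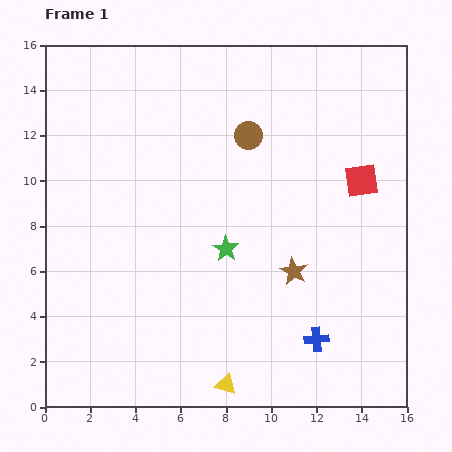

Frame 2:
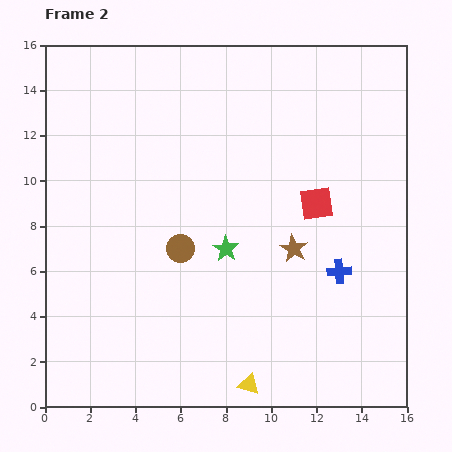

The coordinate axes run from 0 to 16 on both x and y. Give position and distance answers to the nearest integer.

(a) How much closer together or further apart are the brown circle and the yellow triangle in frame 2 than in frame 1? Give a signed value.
-4

Distance in frame 1: 11. Distance in frame 2: 7.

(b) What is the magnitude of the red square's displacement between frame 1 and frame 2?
2

The red square moved from (14, 10) to (12, 9), a distance of √(2² + 1²) ≈ 2.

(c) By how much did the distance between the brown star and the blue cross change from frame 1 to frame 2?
-1

Distance in frame 1: 3. Distance in frame 2: 2.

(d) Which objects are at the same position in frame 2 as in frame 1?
the green star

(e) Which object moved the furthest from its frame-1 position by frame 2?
the brown circle

(moved 6; next 3)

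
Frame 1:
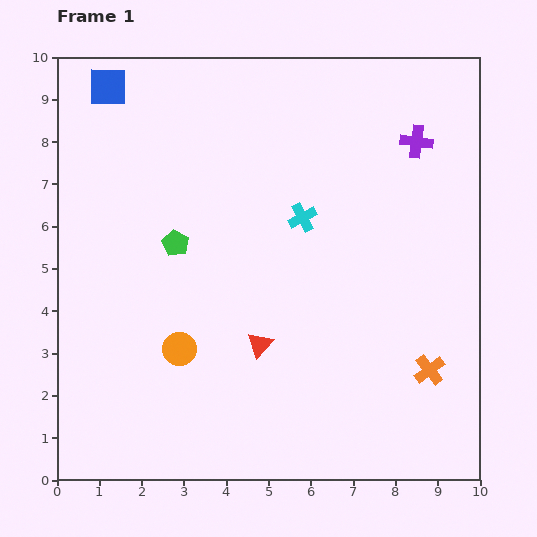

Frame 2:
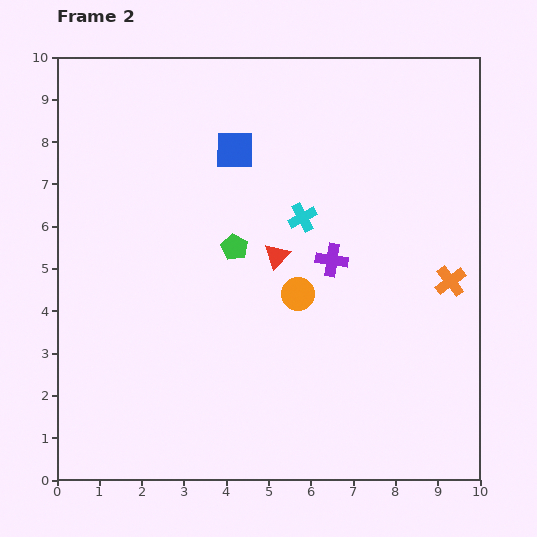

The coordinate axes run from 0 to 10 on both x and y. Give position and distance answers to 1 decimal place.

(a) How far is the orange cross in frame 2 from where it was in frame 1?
2.2

The orange cross moved from (8.8, 2.6) to (9.3, 4.7), a distance of √(0.5² + 2.1²) ≈ 2.2.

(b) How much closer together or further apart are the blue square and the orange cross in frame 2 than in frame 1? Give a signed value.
-4.1

Distance in frame 1: 10.1. Distance in frame 2: 6.0.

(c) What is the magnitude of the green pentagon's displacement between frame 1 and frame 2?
1.4

The green pentagon moved from (2.8, 5.6) to (4.2, 5.5), a distance of √(1.4² + 0.1²) ≈ 1.4.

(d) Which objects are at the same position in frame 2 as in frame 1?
the cyan cross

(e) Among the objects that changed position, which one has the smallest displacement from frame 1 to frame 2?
the green pentagon

(moved 1.4)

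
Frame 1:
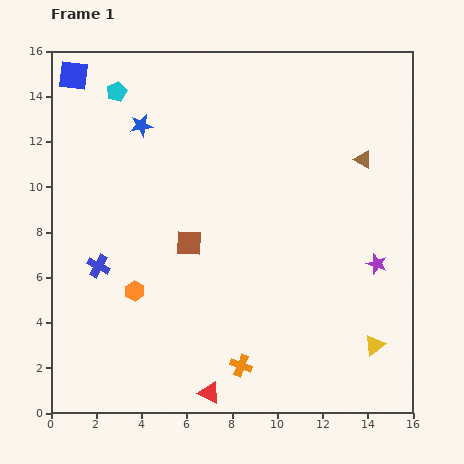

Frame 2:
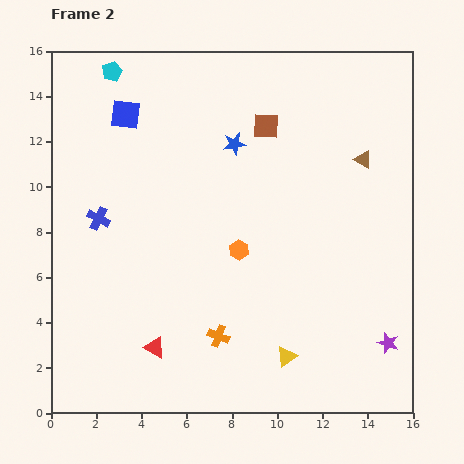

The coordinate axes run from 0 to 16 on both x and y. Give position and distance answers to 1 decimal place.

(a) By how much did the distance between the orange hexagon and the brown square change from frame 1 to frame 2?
+2.4

Distance in frame 1: 3.2. Distance in frame 2: 5.6.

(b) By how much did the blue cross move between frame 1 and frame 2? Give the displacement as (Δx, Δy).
(0.0, 2.1)

The blue cross was at (2.1, 6.5) in frame 1 and (2.1, 8.6) in frame 2.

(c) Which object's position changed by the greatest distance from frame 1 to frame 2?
the brown square

(moved 6.2; next 4.9)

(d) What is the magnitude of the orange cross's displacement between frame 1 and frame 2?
1.6

The orange cross moved from (8.4, 2.1) to (7.4, 3.4), a distance of √(1.0² + 1.3²) ≈ 1.6.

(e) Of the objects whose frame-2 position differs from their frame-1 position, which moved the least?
the cyan pentagon

(moved 0.9)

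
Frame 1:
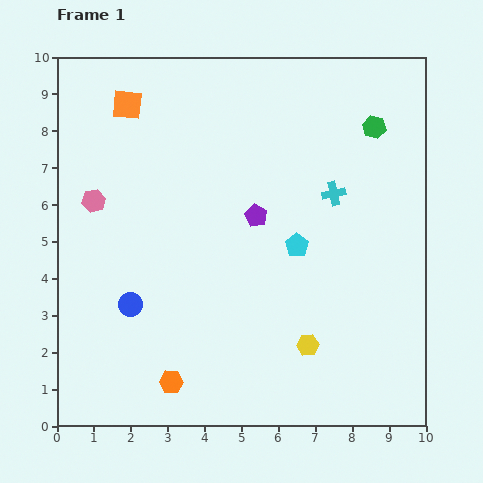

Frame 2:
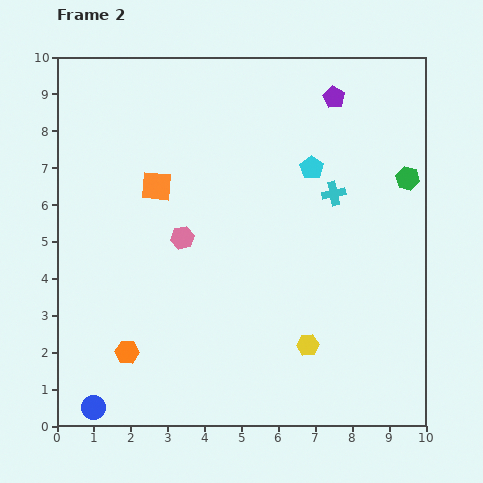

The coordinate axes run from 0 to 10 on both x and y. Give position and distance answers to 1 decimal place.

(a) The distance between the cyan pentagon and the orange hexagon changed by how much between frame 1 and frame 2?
+2.1

Distance in frame 1: 5.0. Distance in frame 2: 7.1.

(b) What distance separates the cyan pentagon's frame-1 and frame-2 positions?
2.1

The cyan pentagon moved from (6.5, 4.9) to (6.9, 7.0), a distance of √(0.4² + 2.1²) ≈ 2.1.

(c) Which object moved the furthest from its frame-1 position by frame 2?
the purple pentagon

(moved 3.8; next 3.0)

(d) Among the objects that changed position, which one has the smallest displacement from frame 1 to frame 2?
the orange hexagon

(moved 1.4)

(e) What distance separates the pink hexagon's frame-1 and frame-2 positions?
2.6

The pink hexagon moved from (1.0, 6.1) to (3.4, 5.1), a distance of √(2.4² + 1.0²) ≈ 2.6.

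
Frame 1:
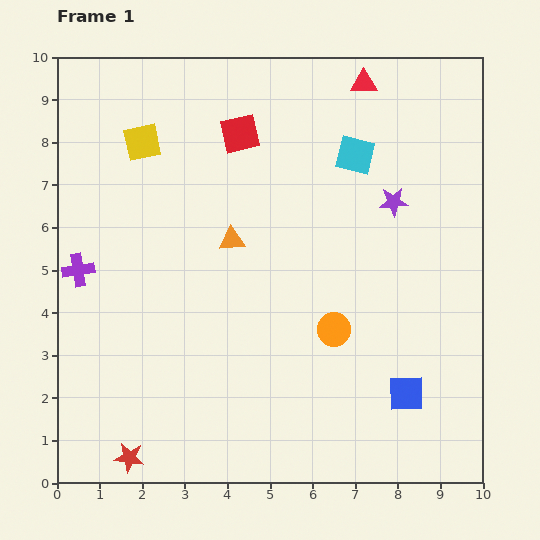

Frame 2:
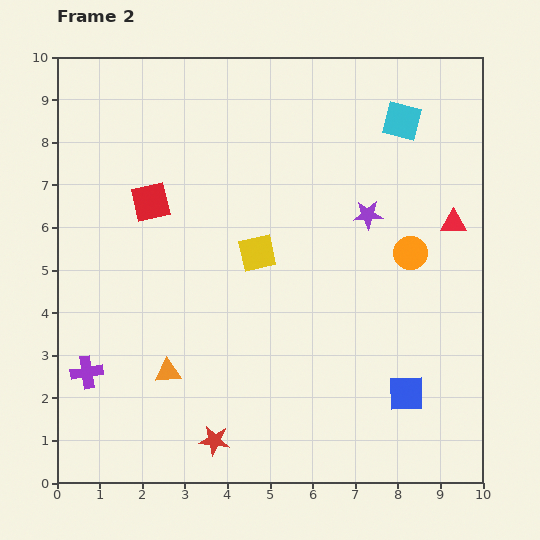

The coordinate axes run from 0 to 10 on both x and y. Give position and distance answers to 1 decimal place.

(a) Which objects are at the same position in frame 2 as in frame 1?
the blue square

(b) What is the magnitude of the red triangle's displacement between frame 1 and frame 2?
3.9

The red triangle moved from (7.2, 9.4) to (9.3, 6.1), a distance of √(2.1² + 3.3²) ≈ 3.9.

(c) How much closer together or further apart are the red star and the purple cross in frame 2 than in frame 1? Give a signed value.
-1.2

Distance in frame 1: 4.6. Distance in frame 2: 3.4.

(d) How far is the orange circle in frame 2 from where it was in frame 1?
2.5

The orange circle moved from (6.5, 3.6) to (8.3, 5.4), a distance of √(1.8² + 1.8²) ≈ 2.5.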